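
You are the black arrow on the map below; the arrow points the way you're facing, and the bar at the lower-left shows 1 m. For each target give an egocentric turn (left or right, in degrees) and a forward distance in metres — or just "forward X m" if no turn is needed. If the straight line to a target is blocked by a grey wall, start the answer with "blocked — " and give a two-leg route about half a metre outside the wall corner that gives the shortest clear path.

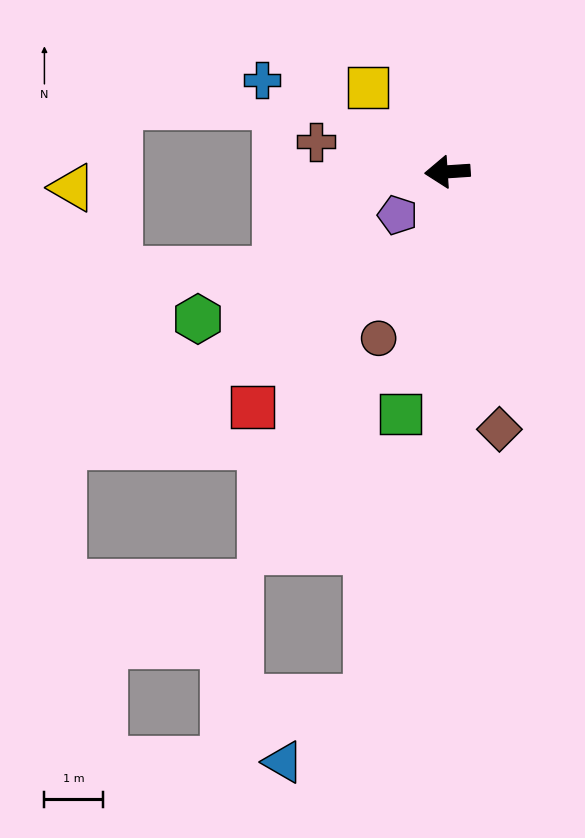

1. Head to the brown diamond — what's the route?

turn left 98°, forward 4.4 m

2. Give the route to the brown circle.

turn left 64°, forward 3.1 m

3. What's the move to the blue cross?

turn right 30°, forward 3.5 m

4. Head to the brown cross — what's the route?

turn right 17°, forward 2.3 m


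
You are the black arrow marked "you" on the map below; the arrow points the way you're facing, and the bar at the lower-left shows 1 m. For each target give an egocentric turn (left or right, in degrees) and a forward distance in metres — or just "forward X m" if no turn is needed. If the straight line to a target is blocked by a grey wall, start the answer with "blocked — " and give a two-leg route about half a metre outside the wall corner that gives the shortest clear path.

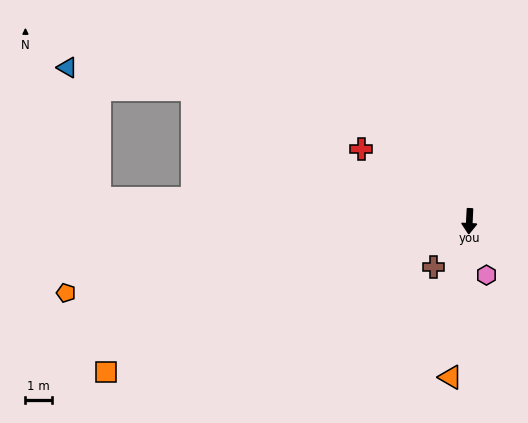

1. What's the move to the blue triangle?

blocked — turn right 112°, forward 11.5 m, then turn left 14°, forward 4.7 m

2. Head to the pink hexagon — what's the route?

turn left 20°, forward 2.1 m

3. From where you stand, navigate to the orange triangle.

turn right 4°, forward 5.9 m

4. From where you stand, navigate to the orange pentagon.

turn right 77°, forward 15.3 m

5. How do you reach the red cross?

turn right 121°, forward 4.9 m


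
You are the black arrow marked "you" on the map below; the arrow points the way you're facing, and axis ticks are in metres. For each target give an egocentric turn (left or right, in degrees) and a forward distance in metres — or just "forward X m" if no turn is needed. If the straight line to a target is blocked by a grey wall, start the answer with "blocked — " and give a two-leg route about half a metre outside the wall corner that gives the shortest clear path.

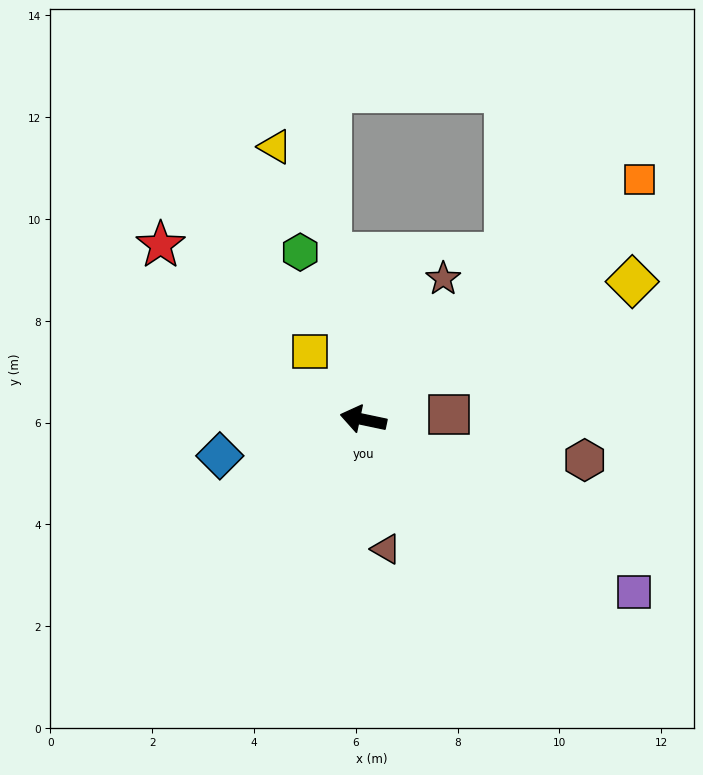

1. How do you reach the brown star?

turn right 108°, forward 3.2 m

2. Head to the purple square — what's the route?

turn left 159°, forward 6.3 m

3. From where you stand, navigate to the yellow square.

turn right 40°, forward 1.7 m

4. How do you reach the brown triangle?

turn left 112°, forward 2.6 m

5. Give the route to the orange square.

turn right 127°, forward 7.2 m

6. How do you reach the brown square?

turn right 165°, forward 1.7 m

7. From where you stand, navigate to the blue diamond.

turn left 26°, forward 2.9 m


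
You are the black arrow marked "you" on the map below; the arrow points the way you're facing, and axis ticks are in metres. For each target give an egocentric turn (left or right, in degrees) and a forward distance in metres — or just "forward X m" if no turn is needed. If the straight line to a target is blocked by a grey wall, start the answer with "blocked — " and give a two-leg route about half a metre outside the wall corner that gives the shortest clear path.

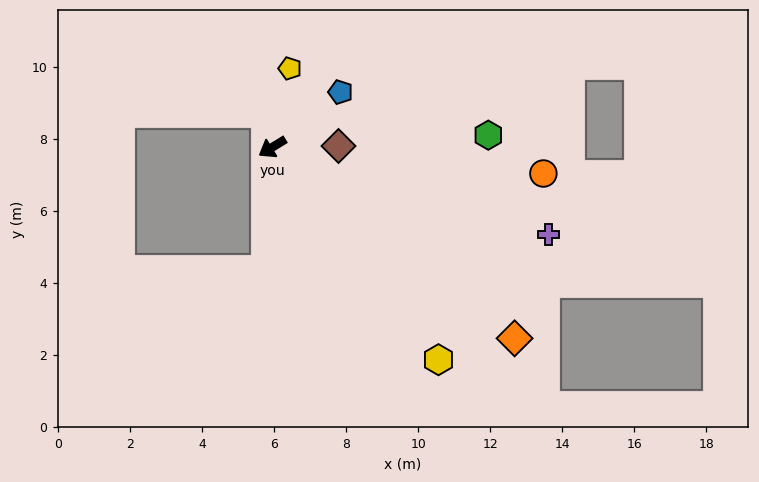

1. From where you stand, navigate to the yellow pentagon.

turn right 134°, forward 2.2 m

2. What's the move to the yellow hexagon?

turn left 96°, forward 7.5 m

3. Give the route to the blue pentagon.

turn right 173°, forward 2.4 m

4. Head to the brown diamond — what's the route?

turn left 150°, forward 1.8 m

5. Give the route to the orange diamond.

turn left 110°, forward 8.6 m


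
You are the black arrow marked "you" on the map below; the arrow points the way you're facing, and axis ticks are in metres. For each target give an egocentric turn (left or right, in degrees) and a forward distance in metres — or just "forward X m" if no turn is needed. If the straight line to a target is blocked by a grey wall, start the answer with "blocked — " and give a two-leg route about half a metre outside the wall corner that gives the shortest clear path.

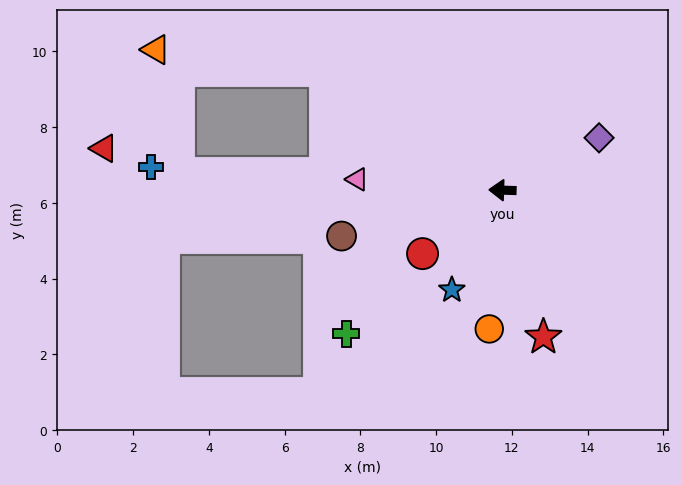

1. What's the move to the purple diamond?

turn right 150°, forward 2.9 m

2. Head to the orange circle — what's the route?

turn left 86°, forward 3.7 m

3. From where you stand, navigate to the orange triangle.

blocked — turn right 32°, forward 5.7 m, then turn left 27°, forward 4.5 m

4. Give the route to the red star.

turn left 107°, forward 4.0 m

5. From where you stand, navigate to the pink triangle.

turn right 3°, forward 3.8 m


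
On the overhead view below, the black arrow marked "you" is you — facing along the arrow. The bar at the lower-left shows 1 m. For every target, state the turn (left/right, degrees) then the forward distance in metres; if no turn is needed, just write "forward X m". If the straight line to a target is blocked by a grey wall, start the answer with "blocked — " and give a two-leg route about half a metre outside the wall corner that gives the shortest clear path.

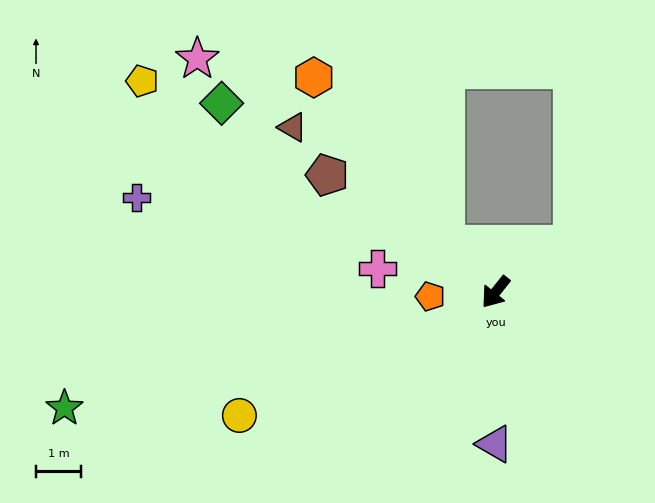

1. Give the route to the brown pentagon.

turn right 86°, forward 4.5 m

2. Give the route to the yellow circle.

turn right 26°, forward 6.3 m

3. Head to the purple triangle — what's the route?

turn left 38°, forward 3.4 m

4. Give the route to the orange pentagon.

turn right 48°, forward 1.5 m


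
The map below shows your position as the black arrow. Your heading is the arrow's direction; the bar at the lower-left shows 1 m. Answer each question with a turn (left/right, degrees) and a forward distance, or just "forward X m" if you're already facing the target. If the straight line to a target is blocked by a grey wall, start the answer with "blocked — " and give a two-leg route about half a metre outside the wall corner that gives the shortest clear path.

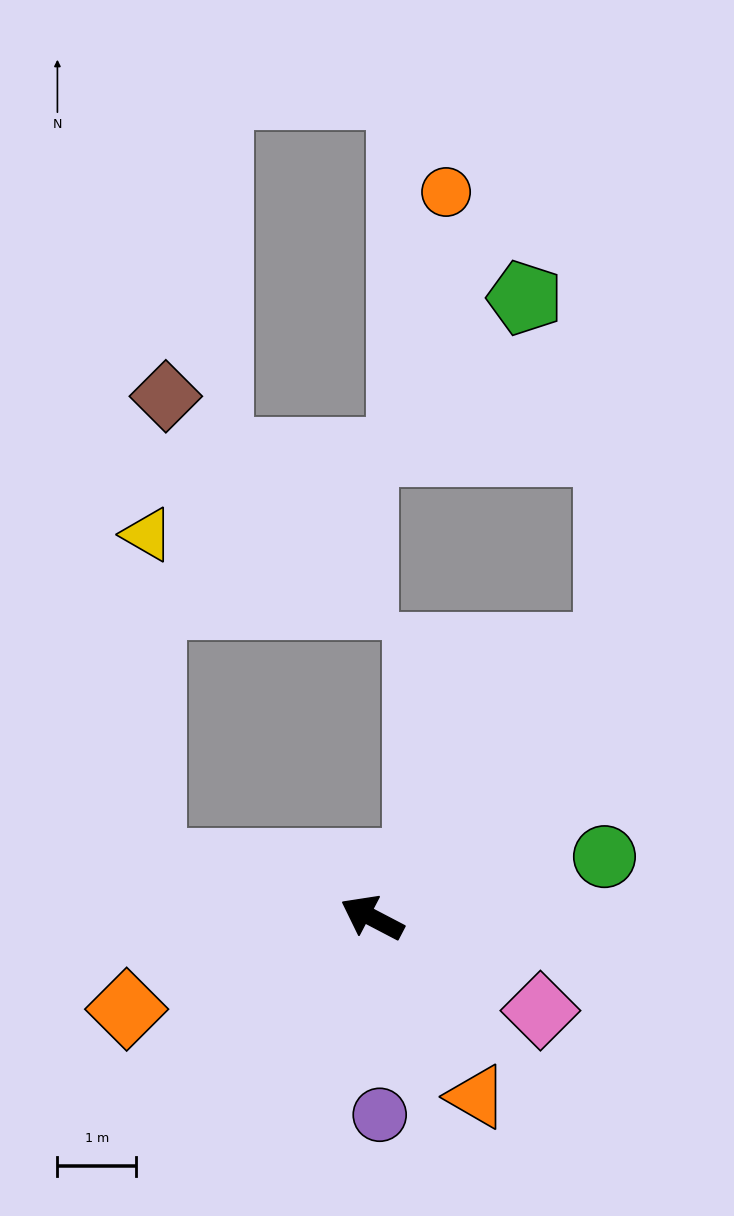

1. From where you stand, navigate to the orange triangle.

turn left 148°, forward 2.6 m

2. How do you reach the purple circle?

turn left 120°, forward 2.5 m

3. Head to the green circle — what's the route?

turn right 138°, forward 3.0 m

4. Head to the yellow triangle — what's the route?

blocked — turn left 14°, forward 2.9 m, then turn right 75°, forward 4.2 m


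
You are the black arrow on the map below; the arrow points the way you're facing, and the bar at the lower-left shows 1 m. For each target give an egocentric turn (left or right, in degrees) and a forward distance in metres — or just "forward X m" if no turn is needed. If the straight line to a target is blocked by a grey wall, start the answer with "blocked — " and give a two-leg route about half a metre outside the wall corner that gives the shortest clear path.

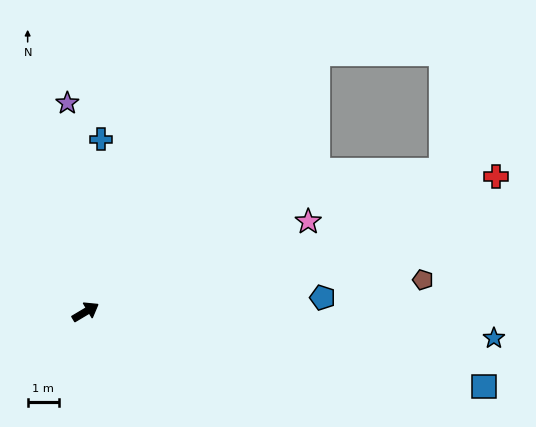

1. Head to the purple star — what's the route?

turn left 64°, forward 6.8 m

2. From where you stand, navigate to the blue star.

turn right 34°, forward 13.2 m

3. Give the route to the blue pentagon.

turn right 27°, forward 7.7 m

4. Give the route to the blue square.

turn right 41°, forward 13.1 m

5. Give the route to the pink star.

turn right 9°, forward 7.8 m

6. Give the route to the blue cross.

turn left 54°, forward 5.6 m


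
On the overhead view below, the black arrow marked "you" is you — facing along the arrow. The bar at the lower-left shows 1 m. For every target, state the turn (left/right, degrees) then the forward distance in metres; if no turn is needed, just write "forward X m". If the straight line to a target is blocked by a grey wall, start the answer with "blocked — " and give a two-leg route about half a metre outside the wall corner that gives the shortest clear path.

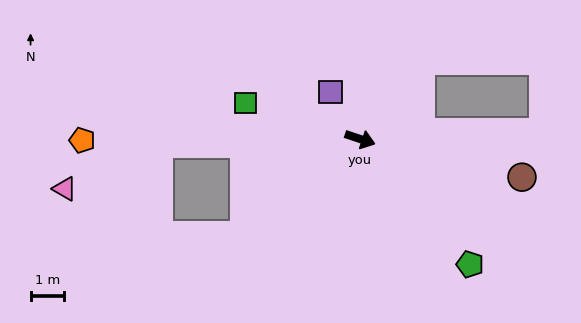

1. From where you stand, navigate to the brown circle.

turn left 5°, forward 5.0 m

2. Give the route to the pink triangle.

blocked — turn right 160°, forward 6.0 m, then turn left 24°, forward 3.1 m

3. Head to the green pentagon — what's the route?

turn right 30°, forward 5.0 m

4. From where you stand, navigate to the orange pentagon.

turn right 161°, forward 8.3 m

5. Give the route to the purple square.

turn left 141°, forward 1.7 m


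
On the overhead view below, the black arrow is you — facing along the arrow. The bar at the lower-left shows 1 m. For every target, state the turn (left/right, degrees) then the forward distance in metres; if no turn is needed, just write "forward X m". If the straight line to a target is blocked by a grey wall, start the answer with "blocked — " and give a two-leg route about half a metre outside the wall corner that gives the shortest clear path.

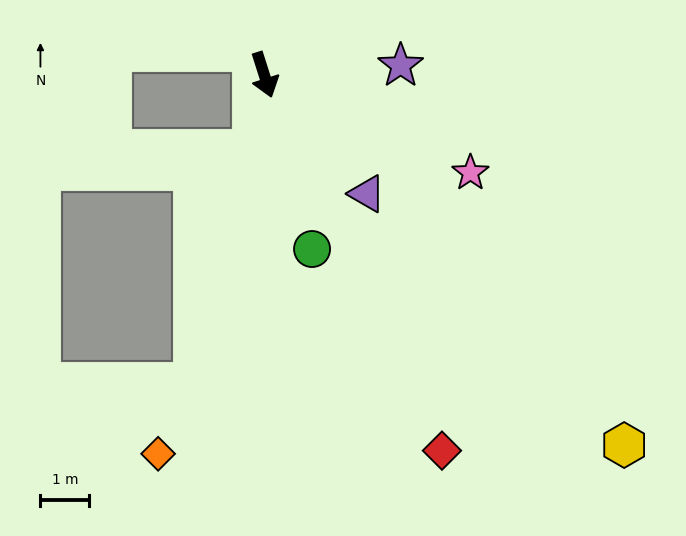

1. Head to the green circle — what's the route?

turn right 2°, forward 3.7 m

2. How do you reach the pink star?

turn left 47°, forward 4.7 m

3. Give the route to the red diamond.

turn left 8°, forward 8.5 m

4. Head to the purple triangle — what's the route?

turn left 23°, forward 3.2 m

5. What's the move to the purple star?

turn left 76°, forward 2.8 m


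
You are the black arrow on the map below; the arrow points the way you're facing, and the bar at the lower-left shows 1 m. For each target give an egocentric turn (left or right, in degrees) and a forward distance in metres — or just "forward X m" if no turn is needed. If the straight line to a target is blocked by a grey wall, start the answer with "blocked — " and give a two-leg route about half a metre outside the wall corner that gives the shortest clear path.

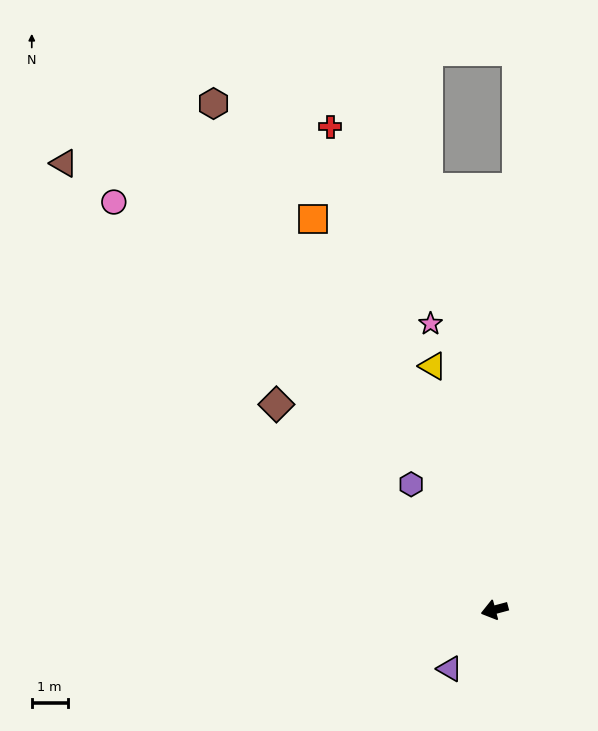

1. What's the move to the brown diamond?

turn right 58°, forward 8.4 m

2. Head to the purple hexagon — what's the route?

turn right 71°, forward 4.2 m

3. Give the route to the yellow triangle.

turn right 91°, forward 7.0 m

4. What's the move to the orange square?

turn right 80°, forward 12.0 m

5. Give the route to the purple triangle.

turn left 38°, forward 2.1 m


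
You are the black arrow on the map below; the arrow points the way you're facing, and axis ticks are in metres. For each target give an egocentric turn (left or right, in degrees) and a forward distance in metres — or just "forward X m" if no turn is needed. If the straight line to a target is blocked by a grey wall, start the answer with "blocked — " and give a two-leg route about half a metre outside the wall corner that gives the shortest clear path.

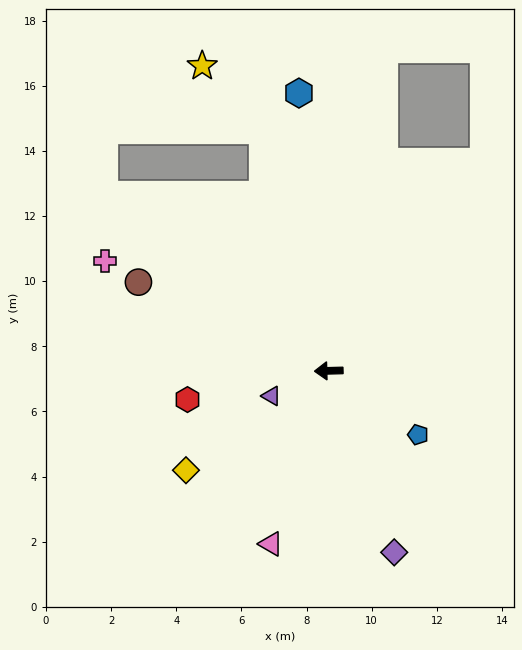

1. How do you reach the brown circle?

turn right 27°, forward 6.4 m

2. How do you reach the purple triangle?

turn left 22°, forward 1.9 m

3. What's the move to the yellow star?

blocked — turn right 76°, forward 7.7 m, then turn left 28°, forward 2.7 m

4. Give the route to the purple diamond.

turn left 108°, forward 5.9 m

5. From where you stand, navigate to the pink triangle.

turn left 70°, forward 5.6 m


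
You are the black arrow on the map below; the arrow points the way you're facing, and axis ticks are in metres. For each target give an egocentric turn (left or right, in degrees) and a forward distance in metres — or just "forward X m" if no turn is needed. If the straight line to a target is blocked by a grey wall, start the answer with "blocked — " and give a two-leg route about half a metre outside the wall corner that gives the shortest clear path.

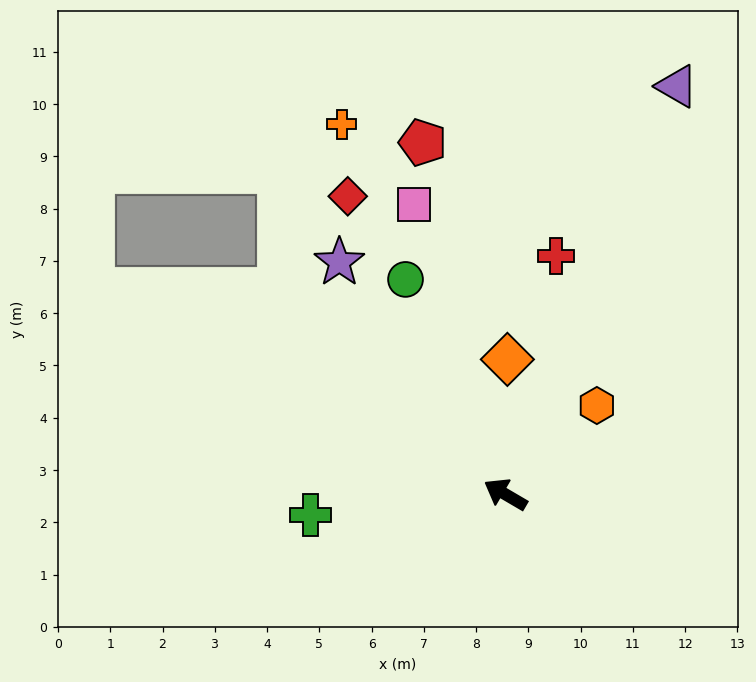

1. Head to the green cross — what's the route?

turn left 36°, forward 3.8 m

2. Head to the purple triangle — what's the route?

turn right 82°, forward 8.5 m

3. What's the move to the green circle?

turn right 35°, forward 4.5 m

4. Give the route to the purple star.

turn right 24°, forward 5.5 m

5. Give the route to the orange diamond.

turn right 60°, forward 2.6 m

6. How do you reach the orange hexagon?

turn right 105°, forward 2.4 m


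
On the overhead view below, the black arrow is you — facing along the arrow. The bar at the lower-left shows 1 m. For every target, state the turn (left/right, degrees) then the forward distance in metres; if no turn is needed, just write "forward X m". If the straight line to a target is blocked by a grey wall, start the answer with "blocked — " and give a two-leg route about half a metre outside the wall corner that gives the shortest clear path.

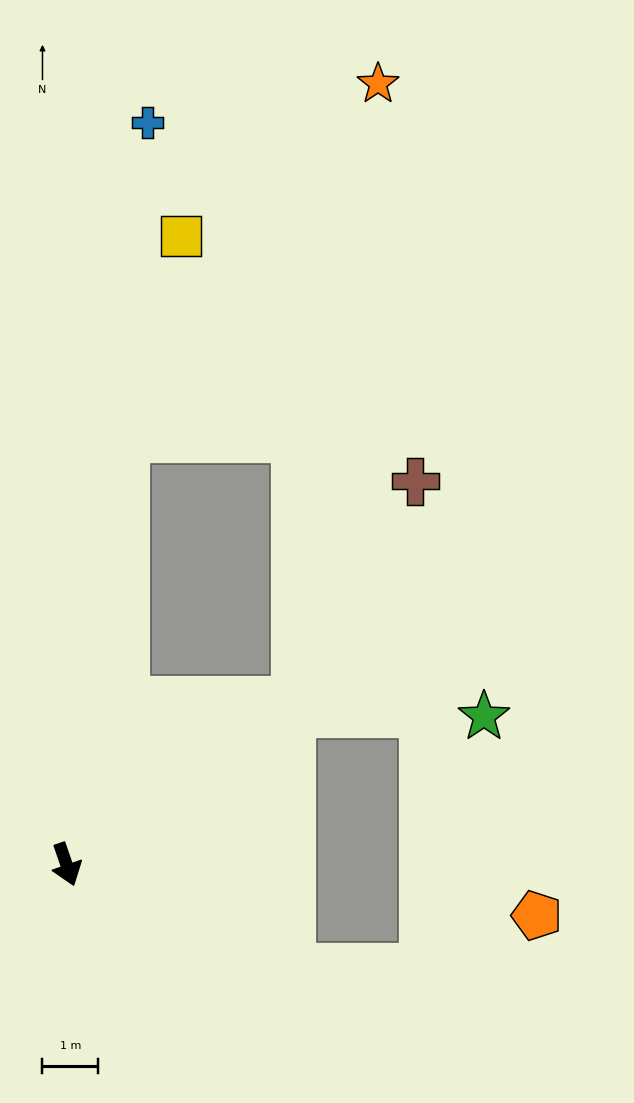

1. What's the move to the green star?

blocked — turn left 105°, forward 4.8 m, then turn right 35°, forward 3.4 m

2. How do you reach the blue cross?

turn left 155°, forward 13.3 m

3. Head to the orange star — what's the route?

blocked — turn left 153°, forward 7.7 m, then turn right 27°, forward 7.8 m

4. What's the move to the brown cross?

blocked — turn left 107°, forward 5.0 m, then turn left 25°, forward 4.5 m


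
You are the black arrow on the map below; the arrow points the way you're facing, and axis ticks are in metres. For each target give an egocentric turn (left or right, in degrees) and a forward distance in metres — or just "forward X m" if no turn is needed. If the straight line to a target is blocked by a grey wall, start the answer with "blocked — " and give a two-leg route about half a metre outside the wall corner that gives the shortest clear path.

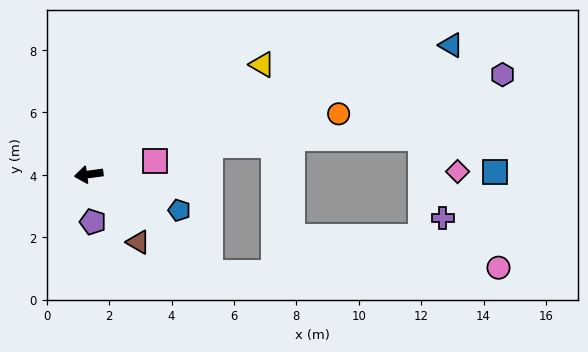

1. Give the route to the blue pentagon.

turn left 151°, forward 3.1 m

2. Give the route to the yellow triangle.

turn right 155°, forward 6.6 m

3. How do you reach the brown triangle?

turn left 119°, forward 2.7 m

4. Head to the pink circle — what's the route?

blocked — turn left 133°, forward 5.0 m, then turn left 40°, forward 9.3 m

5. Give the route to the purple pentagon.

turn left 87°, forward 1.5 m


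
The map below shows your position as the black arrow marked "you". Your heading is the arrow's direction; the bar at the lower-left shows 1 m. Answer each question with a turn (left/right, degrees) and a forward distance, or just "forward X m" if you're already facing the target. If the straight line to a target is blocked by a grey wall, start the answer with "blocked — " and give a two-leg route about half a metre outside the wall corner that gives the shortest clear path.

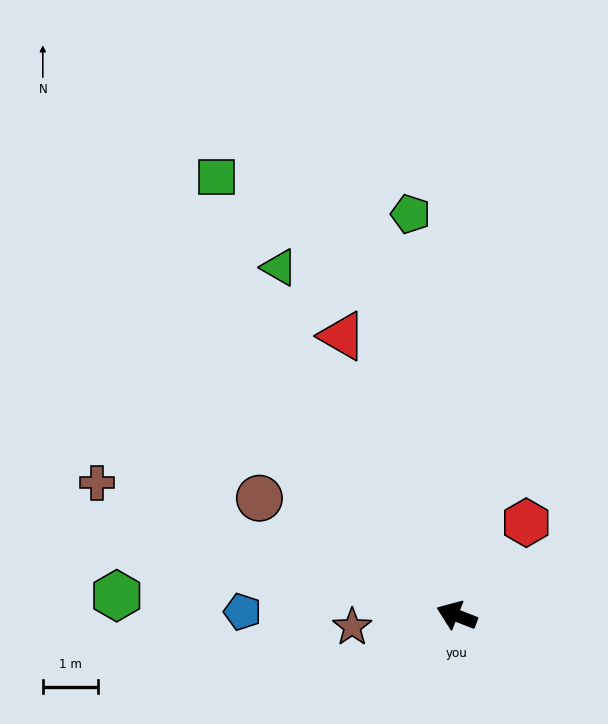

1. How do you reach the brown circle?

turn right 9°, forward 4.1 m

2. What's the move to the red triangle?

turn right 46°, forward 5.4 m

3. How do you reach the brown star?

turn left 28°, forward 1.9 m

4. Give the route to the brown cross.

forward 6.9 m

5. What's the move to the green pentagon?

turn right 62°, forward 7.3 m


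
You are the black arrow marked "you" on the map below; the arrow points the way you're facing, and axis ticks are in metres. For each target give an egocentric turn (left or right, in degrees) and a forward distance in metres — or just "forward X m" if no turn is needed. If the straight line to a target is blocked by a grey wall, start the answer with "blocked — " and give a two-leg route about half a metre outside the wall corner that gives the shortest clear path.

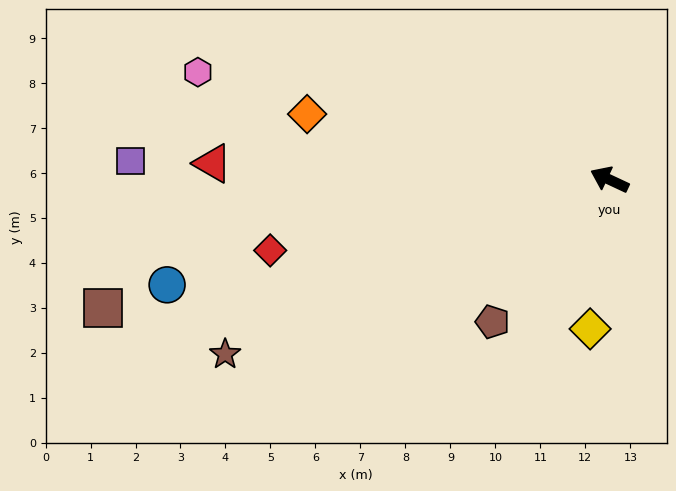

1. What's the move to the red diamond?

turn left 37°, forward 7.7 m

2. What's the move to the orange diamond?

turn left 13°, forward 6.9 m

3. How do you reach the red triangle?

turn left 23°, forward 8.8 m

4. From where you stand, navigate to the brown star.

turn left 49°, forward 9.4 m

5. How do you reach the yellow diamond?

turn left 108°, forward 3.3 m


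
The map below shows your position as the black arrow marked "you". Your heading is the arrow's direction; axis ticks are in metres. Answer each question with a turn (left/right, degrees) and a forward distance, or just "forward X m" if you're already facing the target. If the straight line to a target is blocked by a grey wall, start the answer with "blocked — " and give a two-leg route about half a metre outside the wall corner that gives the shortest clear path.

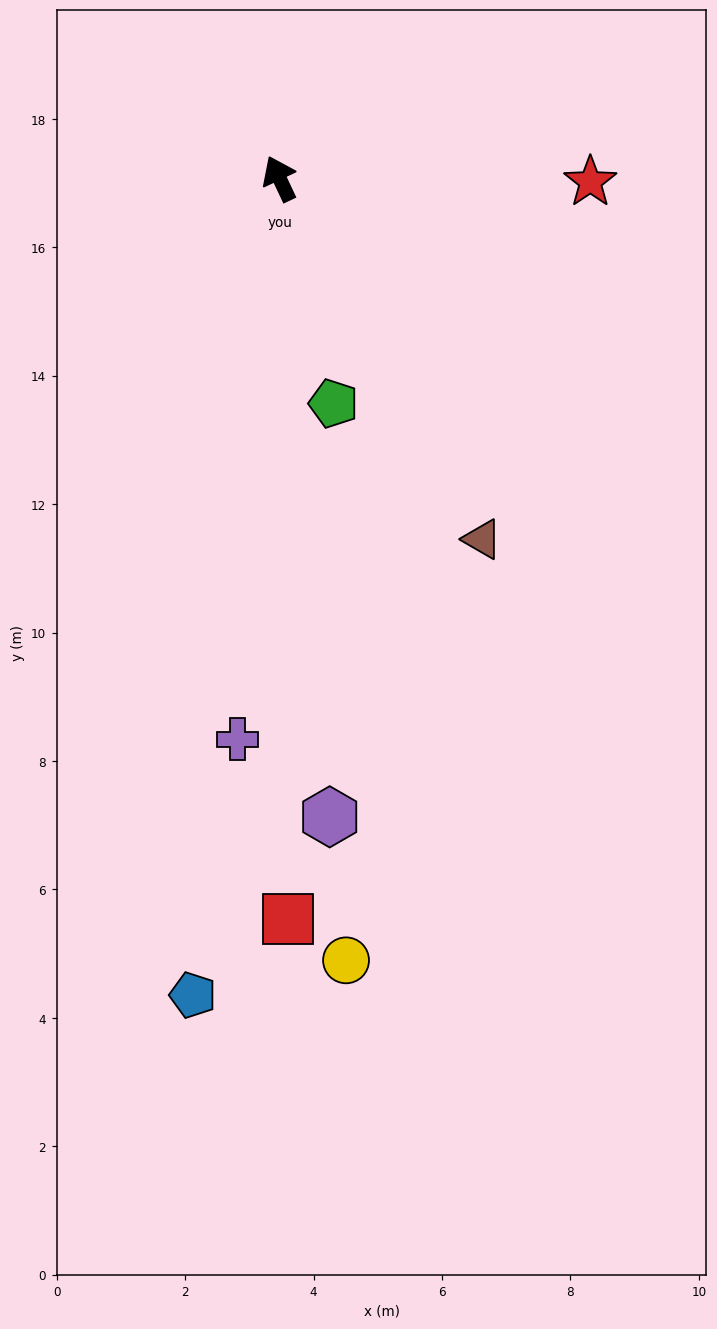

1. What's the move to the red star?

turn right 116°, forward 4.8 m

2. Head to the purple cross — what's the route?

turn left 150°, forward 8.8 m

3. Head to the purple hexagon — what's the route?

turn left 159°, forward 10.0 m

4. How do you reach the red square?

turn left 155°, forward 11.5 m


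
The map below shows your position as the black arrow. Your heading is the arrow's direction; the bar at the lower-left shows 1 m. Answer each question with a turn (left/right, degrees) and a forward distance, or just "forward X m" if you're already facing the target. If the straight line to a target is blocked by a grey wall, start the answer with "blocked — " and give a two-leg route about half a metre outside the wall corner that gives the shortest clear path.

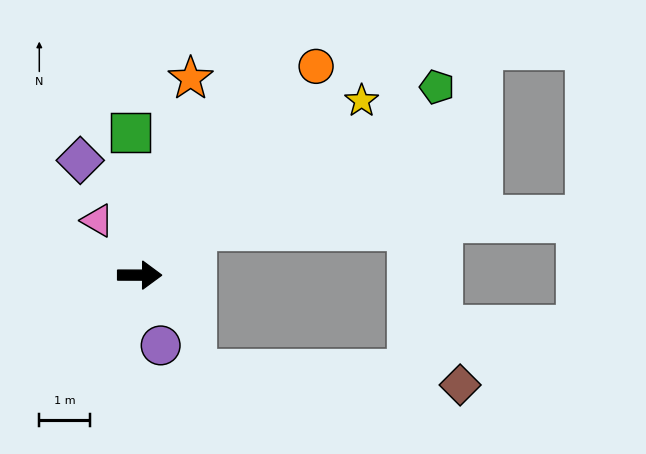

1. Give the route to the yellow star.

turn left 38°, forward 5.6 m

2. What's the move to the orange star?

turn left 76°, forward 4.0 m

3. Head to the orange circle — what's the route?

turn left 50°, forward 5.4 m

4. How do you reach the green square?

turn left 94°, forward 2.8 m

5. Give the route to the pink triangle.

turn left 128°, forward 1.4 m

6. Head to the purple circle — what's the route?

turn right 73°, forward 1.5 m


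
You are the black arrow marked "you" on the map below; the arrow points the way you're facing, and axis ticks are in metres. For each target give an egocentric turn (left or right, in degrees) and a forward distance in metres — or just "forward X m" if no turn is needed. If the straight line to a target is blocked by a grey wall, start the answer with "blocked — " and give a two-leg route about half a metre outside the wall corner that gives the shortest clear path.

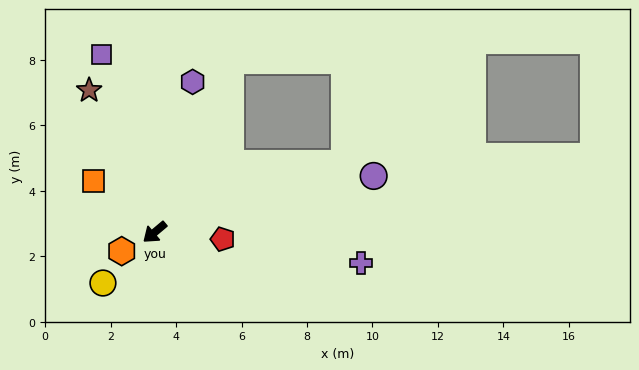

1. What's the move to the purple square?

turn right 113°, forward 5.7 m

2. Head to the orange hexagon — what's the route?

turn right 10°, forward 1.2 m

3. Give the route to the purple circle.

turn left 154°, forward 6.9 m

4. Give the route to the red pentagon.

turn left 134°, forward 2.1 m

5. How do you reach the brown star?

turn right 105°, forward 4.8 m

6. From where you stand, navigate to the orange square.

turn right 80°, forward 2.4 m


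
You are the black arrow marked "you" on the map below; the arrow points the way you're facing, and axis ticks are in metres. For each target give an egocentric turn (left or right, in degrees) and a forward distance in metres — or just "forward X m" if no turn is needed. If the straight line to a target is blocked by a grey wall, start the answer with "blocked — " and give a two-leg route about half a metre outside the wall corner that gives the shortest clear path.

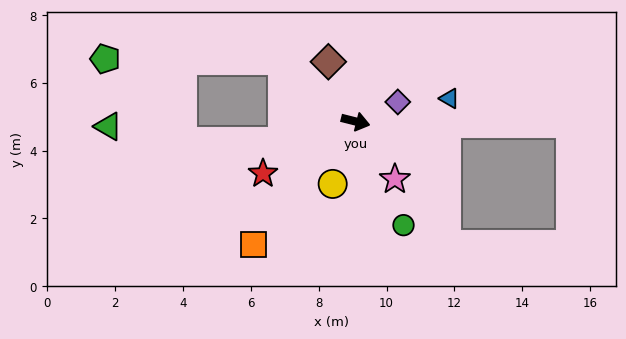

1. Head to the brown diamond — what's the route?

turn left 129°, forward 1.9 m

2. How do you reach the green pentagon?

blocked — turn left 155°, forward 2.8 m, then turn left 38°, forward 5.2 m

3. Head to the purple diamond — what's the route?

turn left 39°, forward 1.4 m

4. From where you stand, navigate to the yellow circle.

turn right 96°, forward 2.0 m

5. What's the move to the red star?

turn right 136°, forward 3.1 m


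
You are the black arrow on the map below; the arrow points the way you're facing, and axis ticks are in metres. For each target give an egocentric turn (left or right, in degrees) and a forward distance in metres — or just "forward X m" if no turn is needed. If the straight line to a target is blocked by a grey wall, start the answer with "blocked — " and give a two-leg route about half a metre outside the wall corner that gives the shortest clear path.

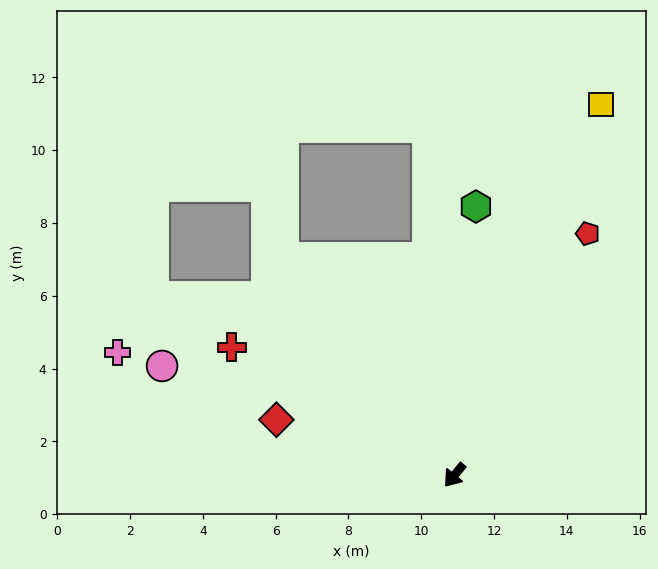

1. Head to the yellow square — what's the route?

turn right 162°, forward 11.0 m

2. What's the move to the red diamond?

turn right 68°, forward 5.1 m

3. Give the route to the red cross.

turn right 80°, forward 7.1 m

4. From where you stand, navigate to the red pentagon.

turn right 169°, forward 7.6 m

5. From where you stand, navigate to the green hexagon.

turn right 145°, forward 7.4 m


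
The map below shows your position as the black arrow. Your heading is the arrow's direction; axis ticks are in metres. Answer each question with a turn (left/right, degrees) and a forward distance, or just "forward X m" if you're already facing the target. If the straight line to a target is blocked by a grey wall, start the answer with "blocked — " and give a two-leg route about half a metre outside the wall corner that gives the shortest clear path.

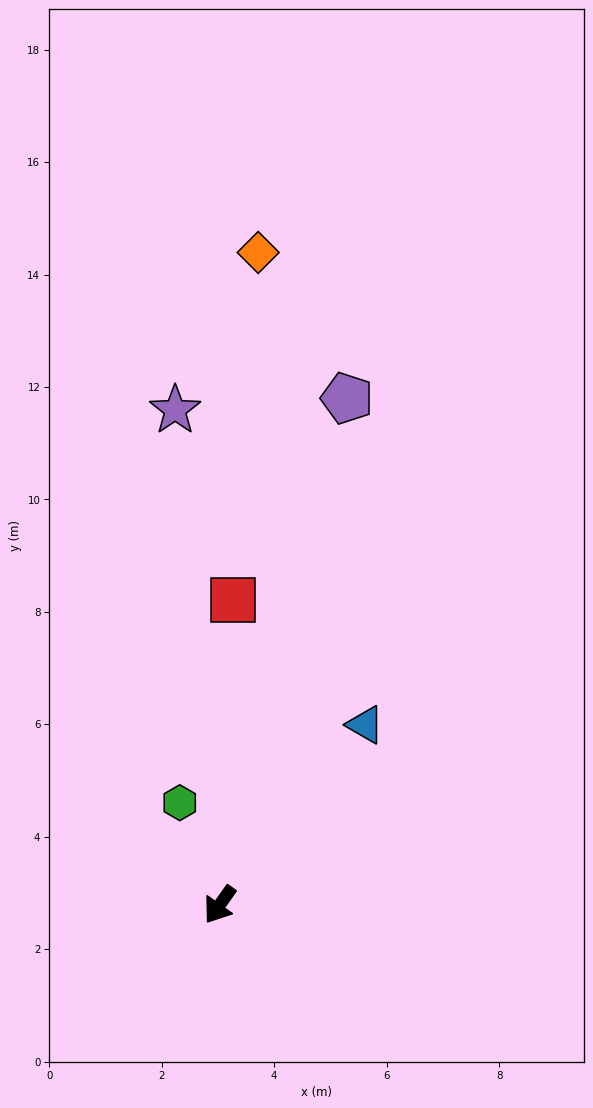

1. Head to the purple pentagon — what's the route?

turn right 159°, forward 9.3 m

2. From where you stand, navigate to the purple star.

turn right 140°, forward 8.8 m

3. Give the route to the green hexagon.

turn right 123°, forward 2.0 m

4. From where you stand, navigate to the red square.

turn right 147°, forward 5.4 m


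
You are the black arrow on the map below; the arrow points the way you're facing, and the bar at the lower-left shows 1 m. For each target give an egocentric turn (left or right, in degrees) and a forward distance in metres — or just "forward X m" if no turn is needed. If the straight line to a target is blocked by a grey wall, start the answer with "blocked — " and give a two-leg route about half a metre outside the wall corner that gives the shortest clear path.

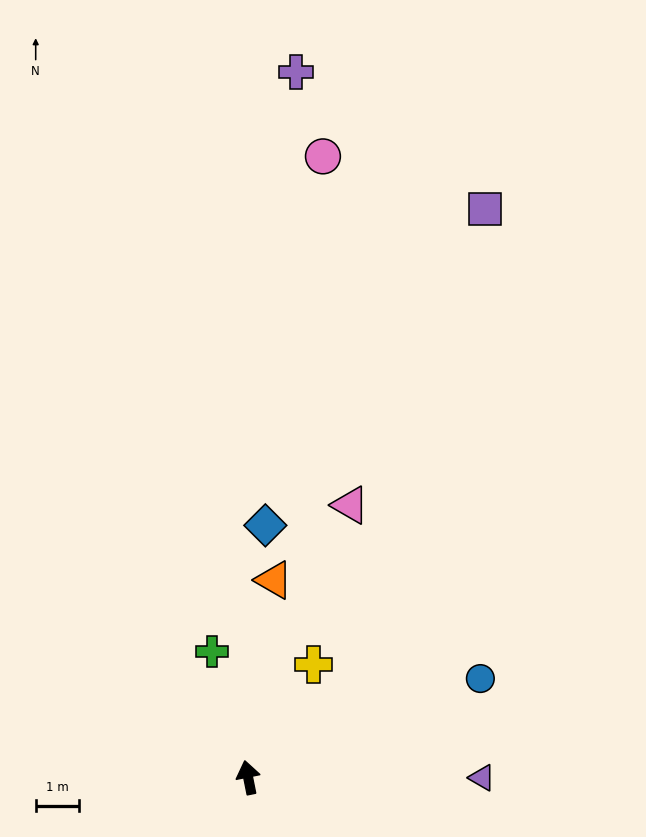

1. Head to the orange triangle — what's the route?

turn right 19°, forward 4.5 m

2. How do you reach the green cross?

turn left 5°, forward 3.0 m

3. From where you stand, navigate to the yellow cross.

turn right 41°, forward 3.0 m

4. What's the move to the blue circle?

turn right 78°, forward 5.8 m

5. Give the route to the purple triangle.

turn right 101°, forward 5.3 m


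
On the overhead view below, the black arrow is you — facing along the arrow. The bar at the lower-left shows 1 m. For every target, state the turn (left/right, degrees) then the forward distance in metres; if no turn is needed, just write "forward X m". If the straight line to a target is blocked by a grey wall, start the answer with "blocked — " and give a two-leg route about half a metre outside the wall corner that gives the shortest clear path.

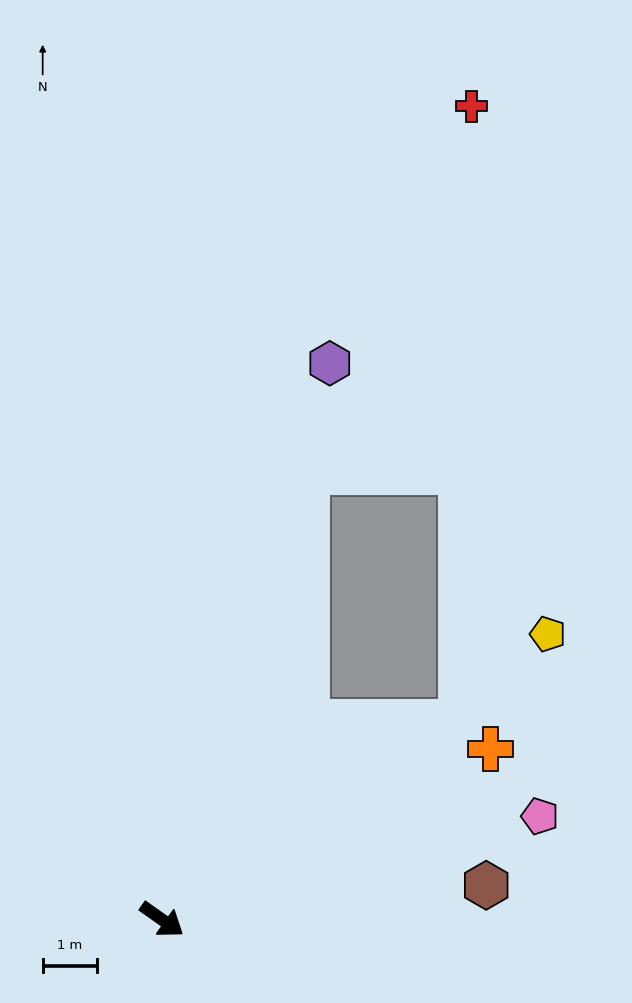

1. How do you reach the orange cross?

turn left 63°, forward 6.9 m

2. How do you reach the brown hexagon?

turn left 41°, forward 6.1 m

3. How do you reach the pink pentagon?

turn left 51°, forward 7.3 m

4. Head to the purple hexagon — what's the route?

turn left 109°, forward 10.8 m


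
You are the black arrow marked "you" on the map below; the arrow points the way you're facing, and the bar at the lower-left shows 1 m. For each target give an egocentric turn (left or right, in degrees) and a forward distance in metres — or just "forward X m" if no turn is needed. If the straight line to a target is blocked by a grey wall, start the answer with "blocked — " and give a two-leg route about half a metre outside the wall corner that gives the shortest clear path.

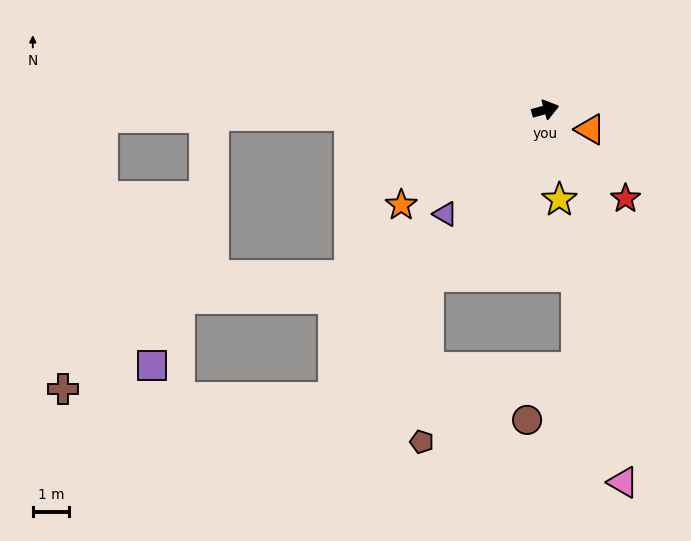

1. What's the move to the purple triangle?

turn right 149°, forward 4.0 m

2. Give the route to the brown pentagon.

blocked — turn right 140°, forward 5.6 m, then turn left 32°, forward 4.6 m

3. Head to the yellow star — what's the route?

turn right 96°, forward 2.5 m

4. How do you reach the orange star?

turn right 162°, forward 4.8 m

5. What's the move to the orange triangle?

turn right 39°, forward 1.4 m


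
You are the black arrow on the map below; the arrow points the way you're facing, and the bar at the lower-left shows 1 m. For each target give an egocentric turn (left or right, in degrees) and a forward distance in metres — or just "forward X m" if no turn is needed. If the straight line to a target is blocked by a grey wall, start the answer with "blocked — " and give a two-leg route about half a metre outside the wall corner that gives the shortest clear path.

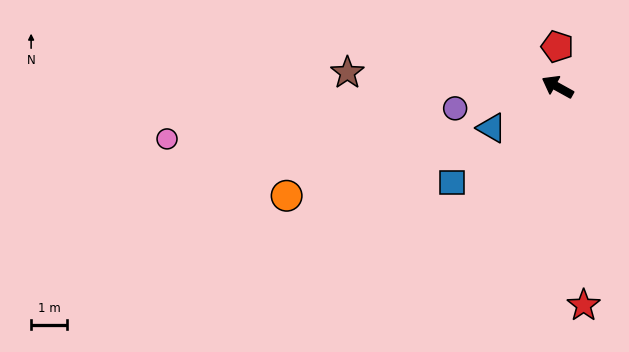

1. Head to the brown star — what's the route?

turn left 25°, forward 5.8 m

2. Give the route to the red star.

turn left 126°, forward 6.1 m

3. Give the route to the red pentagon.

turn right 61°, forward 1.1 m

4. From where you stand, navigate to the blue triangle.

turn left 61°, forward 2.1 m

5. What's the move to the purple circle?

turn left 41°, forward 2.9 m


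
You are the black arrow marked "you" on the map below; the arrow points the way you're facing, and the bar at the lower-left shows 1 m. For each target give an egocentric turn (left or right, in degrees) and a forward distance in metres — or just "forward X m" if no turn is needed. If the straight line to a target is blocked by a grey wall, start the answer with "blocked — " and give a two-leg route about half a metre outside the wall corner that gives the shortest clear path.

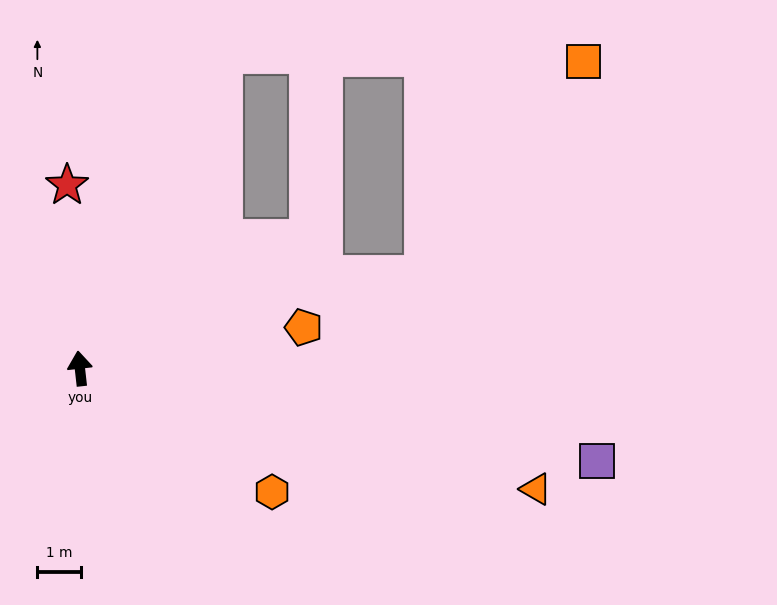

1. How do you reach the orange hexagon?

turn right 129°, forward 5.2 m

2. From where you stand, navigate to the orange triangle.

turn right 111°, forward 10.7 m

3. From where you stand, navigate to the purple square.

turn right 107°, forward 11.9 m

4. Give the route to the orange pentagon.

turn right 86°, forward 5.2 m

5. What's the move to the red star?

turn right 2°, forward 4.2 m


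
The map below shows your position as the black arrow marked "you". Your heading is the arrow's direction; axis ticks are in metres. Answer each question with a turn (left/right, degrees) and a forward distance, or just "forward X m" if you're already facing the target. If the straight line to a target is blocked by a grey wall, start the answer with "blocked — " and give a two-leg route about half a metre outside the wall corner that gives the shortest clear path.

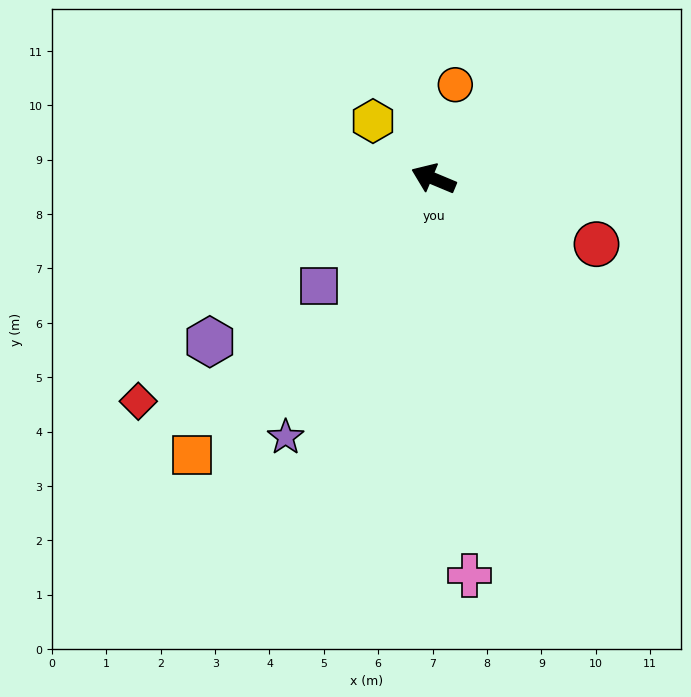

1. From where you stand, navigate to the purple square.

turn left 66°, forward 2.9 m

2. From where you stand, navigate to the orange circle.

turn right 80°, forward 1.8 m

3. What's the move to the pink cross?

turn left 118°, forward 7.3 m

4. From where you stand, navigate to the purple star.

turn left 83°, forward 5.5 m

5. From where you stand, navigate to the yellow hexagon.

turn right 21°, forward 1.5 m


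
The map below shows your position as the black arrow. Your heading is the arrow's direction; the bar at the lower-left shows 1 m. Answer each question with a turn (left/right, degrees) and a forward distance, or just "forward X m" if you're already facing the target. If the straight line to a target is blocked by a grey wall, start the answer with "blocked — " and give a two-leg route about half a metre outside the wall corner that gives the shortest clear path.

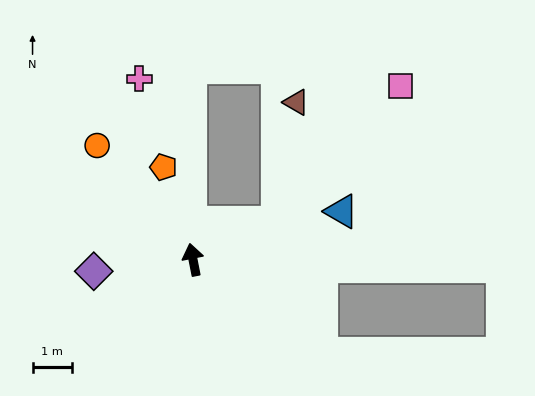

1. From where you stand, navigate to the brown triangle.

blocked — turn right 78°, forward 2.4 m, then turn left 58°, forward 3.1 m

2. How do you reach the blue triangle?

turn right 83°, forward 4.0 m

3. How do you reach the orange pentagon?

turn left 7°, forward 2.5 m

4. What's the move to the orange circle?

turn left 29°, forward 3.8 m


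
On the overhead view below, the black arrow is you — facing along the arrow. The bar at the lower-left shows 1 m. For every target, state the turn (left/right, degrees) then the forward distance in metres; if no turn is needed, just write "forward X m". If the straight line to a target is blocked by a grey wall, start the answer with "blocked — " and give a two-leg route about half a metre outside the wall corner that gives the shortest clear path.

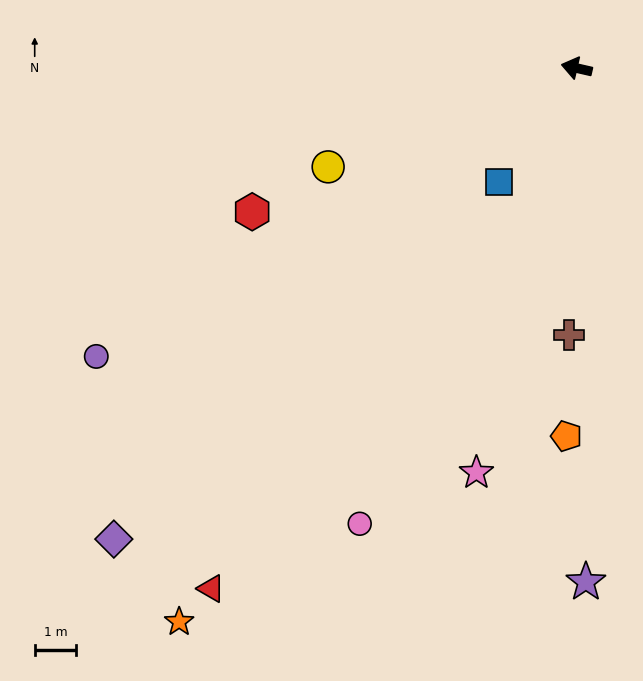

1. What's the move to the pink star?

turn left 89°, forward 10.0 m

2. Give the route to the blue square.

turn left 68°, forward 3.3 m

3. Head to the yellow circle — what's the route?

turn left 35°, forward 6.4 m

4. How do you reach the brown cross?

turn left 101°, forward 6.4 m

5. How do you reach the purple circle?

turn left 44°, forward 13.5 m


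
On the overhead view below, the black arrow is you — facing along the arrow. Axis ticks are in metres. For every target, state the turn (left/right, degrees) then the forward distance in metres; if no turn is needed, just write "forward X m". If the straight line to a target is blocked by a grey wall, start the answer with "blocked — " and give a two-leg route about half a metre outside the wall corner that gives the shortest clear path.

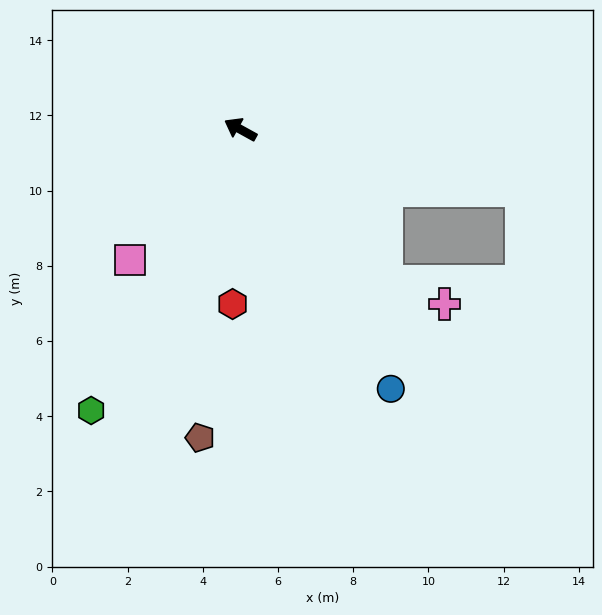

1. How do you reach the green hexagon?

turn left 91°, forward 8.5 m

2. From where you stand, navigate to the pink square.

turn left 79°, forward 4.6 m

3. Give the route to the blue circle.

turn left 149°, forward 8.0 m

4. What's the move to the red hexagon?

turn left 116°, forward 4.6 m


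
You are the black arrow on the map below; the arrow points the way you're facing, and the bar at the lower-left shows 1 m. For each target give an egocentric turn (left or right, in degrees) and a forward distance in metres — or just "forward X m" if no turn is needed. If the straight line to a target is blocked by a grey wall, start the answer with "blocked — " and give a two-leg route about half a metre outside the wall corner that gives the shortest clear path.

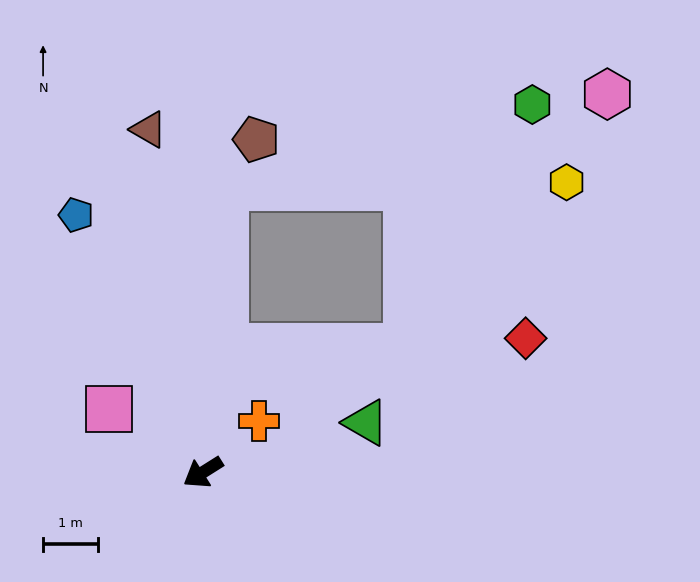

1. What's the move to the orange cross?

turn right 170°, forward 1.4 m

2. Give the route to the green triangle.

turn left 165°, forward 3.1 m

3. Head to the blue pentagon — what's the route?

turn right 96°, forward 5.3 m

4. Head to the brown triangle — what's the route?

turn right 113°, forward 6.4 m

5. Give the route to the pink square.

turn right 66°, forward 2.1 m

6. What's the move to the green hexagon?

blocked — turn right 127°, forward 5.2 m, then turn right 70°, forward 5.8 m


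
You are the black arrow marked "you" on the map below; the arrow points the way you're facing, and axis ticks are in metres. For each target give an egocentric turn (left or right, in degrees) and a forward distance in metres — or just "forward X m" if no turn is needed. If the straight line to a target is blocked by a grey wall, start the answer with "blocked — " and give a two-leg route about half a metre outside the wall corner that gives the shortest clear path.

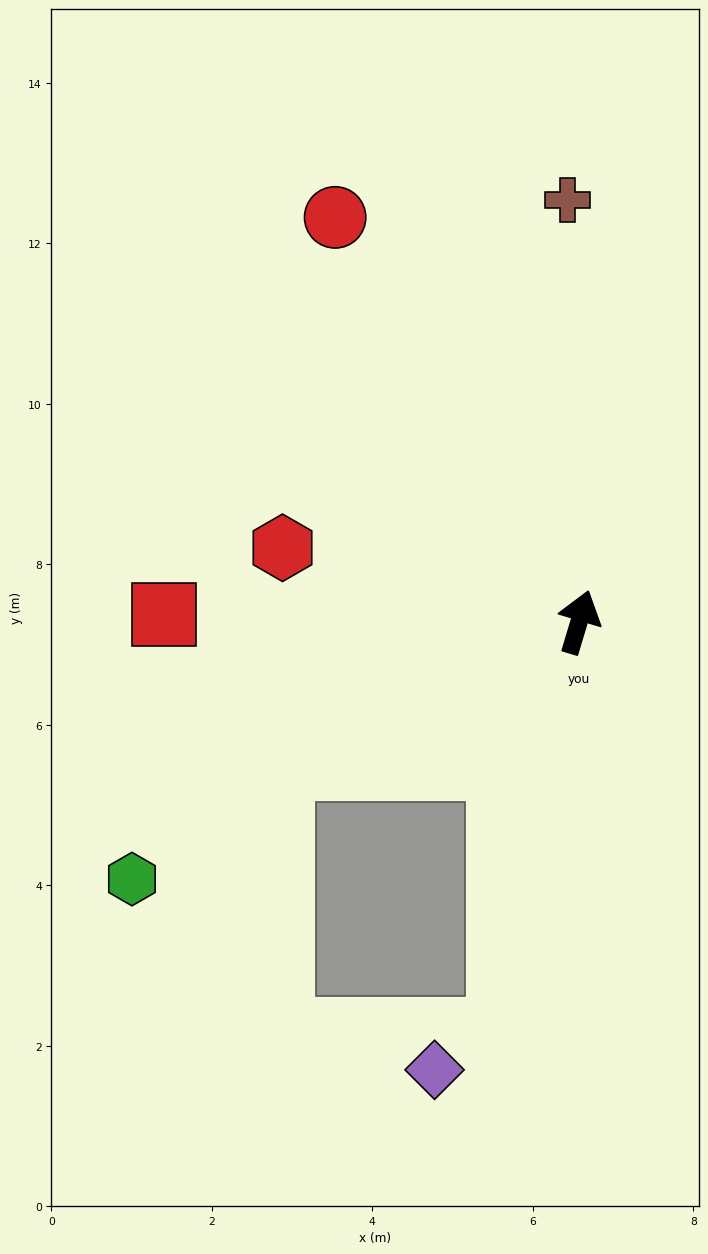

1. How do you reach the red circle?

turn left 48°, forward 5.9 m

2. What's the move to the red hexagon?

turn left 93°, forward 3.8 m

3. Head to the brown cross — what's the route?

turn left 18°, forward 5.3 m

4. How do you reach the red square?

turn left 106°, forward 5.2 m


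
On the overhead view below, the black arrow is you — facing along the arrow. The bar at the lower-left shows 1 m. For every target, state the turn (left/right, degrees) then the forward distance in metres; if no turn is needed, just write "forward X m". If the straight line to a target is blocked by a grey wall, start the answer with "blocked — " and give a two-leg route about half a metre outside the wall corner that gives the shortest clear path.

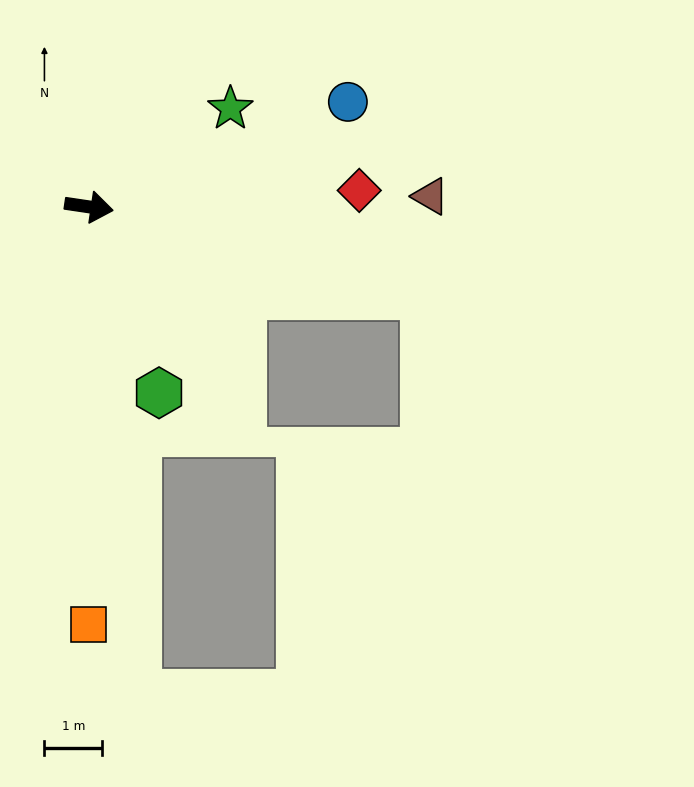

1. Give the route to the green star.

turn left 43°, forward 3.0 m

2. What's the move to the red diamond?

turn left 12°, forward 4.7 m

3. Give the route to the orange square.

turn right 82°, forward 7.2 m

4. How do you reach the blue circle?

turn left 31°, forward 4.8 m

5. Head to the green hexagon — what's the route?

turn right 61°, forward 3.4 m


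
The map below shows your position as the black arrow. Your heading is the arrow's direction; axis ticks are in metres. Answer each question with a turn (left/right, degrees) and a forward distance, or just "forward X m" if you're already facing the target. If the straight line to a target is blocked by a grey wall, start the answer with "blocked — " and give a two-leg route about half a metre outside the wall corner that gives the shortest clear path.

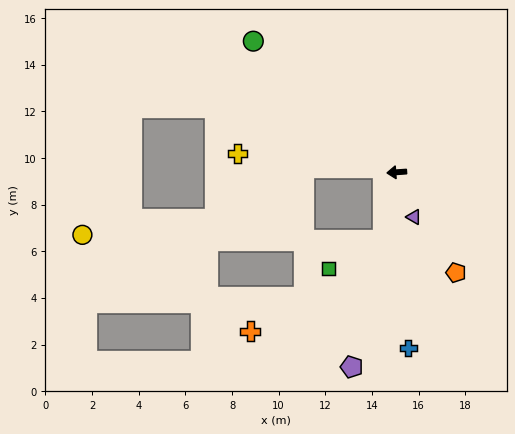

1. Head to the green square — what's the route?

blocked — turn left 74°, forward 2.9 m, then turn right 50°, forward 2.7 m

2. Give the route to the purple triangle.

turn left 107°, forward 2.1 m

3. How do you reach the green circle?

turn right 46°, forward 8.3 m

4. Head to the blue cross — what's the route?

turn left 90°, forward 7.5 m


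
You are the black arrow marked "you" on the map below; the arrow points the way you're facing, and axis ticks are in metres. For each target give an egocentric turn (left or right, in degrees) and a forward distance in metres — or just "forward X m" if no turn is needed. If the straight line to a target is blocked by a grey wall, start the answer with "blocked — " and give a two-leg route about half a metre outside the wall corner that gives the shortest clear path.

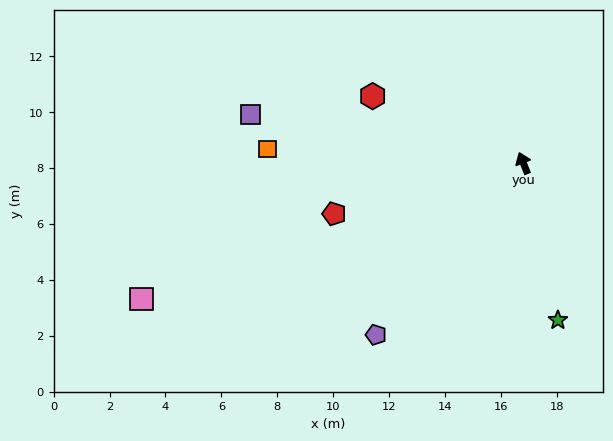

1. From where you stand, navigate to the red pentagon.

turn left 83°, forward 7.0 m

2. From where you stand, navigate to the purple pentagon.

turn left 118°, forward 8.1 m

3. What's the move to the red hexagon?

turn left 44°, forward 5.9 m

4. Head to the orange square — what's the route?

turn left 65°, forward 9.2 m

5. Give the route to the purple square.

turn left 58°, forward 9.9 m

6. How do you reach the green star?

turn left 171°, forward 5.7 m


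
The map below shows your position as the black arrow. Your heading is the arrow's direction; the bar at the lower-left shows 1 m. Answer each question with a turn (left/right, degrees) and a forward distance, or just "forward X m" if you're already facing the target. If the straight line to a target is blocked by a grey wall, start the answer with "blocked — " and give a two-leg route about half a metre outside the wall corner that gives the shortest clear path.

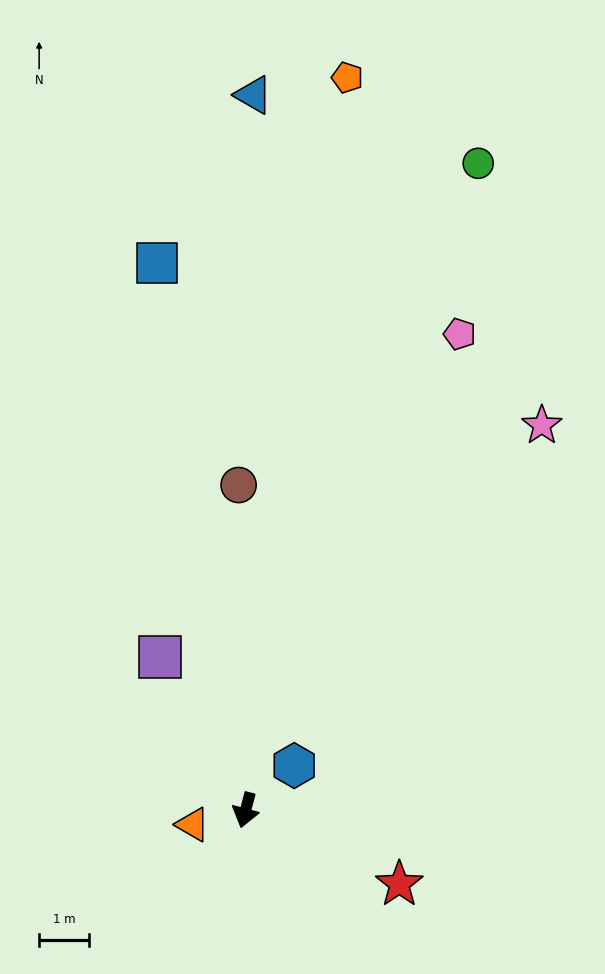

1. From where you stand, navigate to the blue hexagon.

turn left 147°, forward 1.3 m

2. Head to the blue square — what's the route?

turn right 156°, forward 11.1 m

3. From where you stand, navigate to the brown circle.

turn right 164°, forward 6.5 m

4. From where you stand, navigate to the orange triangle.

turn right 60°, forward 1.1 m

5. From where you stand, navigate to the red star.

turn left 79°, forward 3.4 m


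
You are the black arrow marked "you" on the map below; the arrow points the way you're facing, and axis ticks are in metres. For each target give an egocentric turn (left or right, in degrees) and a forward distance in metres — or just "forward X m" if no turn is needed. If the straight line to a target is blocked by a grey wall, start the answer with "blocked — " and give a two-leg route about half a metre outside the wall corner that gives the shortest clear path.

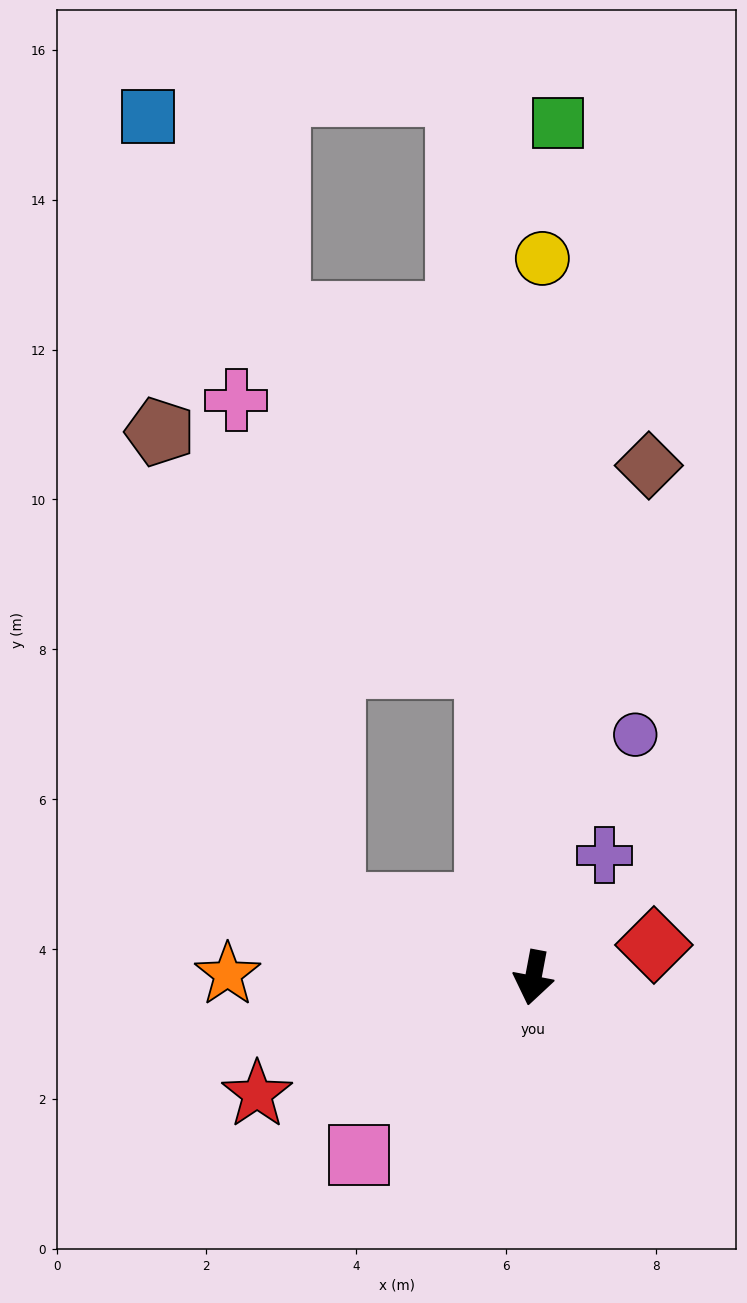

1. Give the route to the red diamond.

turn left 116°, forward 1.7 m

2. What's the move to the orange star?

turn right 80°, forward 4.1 m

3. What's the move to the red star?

turn right 56°, forward 4.0 m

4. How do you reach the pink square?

turn right 34°, forward 3.3 m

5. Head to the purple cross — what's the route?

turn left 161°, forward 1.9 m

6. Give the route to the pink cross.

blocked — turn right 161°, forward 4.2 m, then turn left 35°, forward 4.9 m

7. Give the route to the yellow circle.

turn right 170°, forward 9.6 m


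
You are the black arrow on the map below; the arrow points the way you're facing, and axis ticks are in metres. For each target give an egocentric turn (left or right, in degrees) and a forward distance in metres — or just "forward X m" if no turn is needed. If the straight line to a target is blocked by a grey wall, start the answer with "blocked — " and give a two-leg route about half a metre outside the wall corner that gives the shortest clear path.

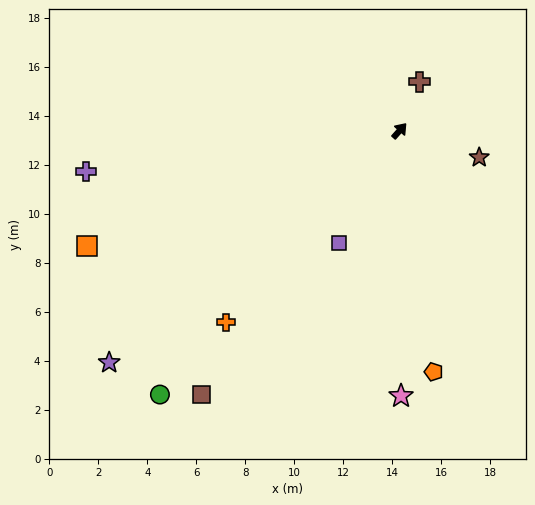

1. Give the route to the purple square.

turn right 167°, forward 5.2 m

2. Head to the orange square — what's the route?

turn left 152°, forward 13.6 m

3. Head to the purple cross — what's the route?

turn left 139°, forward 12.9 m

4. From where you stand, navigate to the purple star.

turn left 170°, forward 15.2 m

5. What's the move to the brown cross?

turn left 19°, forward 2.2 m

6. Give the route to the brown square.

turn right 175°, forward 13.5 m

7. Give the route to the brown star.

turn right 67°, forward 3.4 m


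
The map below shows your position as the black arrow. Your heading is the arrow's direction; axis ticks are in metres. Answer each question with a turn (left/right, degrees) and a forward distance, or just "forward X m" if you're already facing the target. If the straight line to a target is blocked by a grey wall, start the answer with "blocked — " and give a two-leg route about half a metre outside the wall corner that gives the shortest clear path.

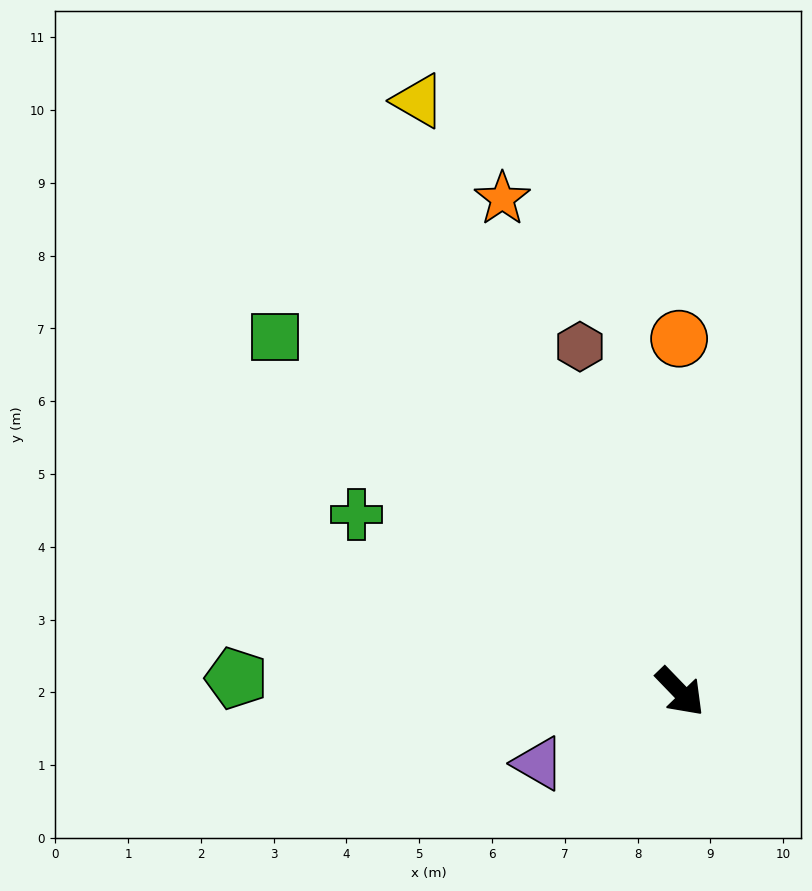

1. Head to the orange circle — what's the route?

turn left 136°, forward 4.9 m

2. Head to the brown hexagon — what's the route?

turn left 152°, forward 4.9 m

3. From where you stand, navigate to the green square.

turn right 175°, forward 7.4 m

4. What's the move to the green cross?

turn right 163°, forward 5.1 m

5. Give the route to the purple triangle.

turn right 107°, forward 2.2 m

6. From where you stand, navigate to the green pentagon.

turn right 136°, forward 6.1 m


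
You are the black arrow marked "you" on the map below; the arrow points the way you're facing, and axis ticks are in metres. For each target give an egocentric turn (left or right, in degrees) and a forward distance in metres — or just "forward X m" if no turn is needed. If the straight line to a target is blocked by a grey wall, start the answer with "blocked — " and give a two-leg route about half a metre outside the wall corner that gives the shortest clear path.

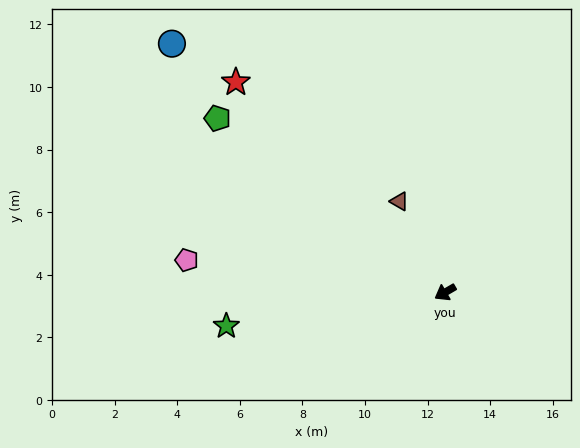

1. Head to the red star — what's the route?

turn right 75°, forward 9.5 m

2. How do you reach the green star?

turn right 21°, forward 7.1 m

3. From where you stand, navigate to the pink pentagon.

turn right 37°, forward 8.3 m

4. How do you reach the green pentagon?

turn right 68°, forward 9.2 m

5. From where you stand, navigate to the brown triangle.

turn right 94°, forward 3.3 m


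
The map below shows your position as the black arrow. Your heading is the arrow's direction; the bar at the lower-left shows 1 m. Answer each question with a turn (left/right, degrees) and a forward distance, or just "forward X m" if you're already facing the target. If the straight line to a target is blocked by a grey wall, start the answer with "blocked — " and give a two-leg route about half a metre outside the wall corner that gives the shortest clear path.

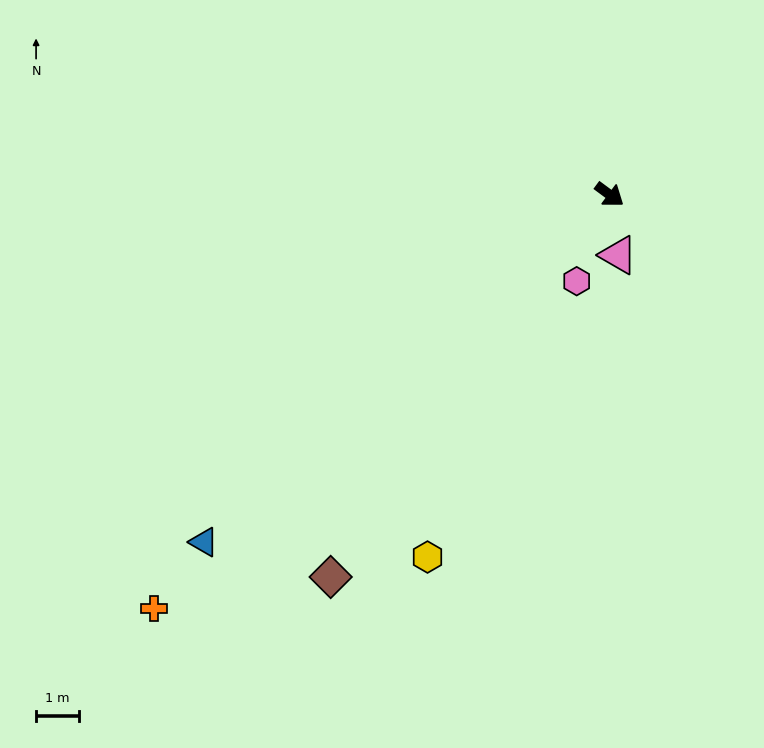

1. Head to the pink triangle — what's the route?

turn right 45°, forward 1.4 m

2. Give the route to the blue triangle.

turn right 103°, forward 12.4 m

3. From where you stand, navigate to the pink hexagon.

turn right 74°, forward 2.1 m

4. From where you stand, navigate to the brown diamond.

turn right 90°, forward 11.0 m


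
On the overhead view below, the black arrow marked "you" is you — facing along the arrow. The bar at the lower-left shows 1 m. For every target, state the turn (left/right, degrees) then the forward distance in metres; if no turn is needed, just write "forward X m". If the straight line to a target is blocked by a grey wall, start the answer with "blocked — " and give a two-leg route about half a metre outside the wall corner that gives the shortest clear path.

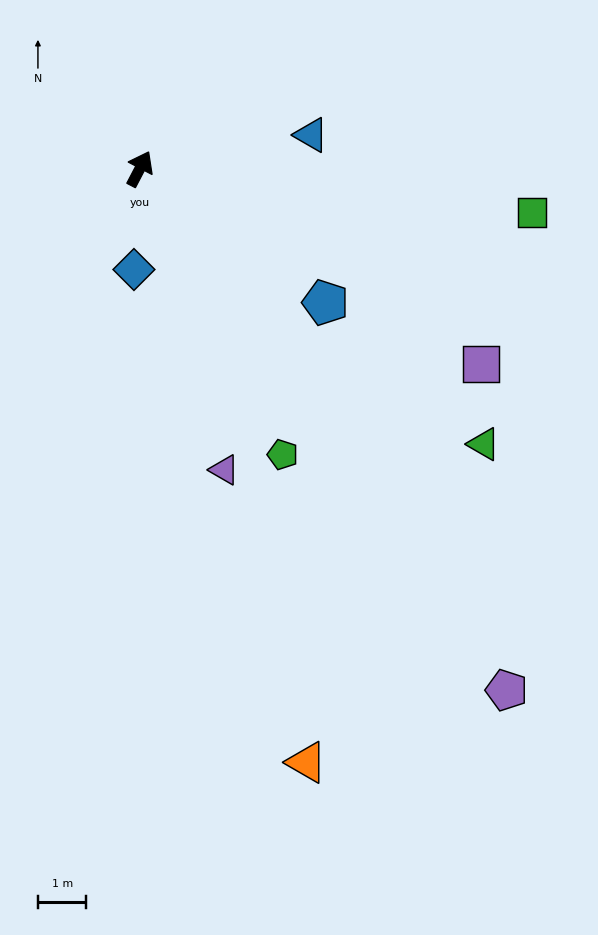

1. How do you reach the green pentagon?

turn right 126°, forward 6.6 m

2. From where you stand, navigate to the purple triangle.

turn right 137°, forward 6.4 m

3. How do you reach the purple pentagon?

turn right 117°, forward 13.1 m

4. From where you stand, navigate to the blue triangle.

turn right 51°, forward 3.6 m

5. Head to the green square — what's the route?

turn right 69°, forward 8.1 m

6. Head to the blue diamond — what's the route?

turn right 156°, forward 2.1 m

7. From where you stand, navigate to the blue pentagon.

turn right 98°, forward 4.7 m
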